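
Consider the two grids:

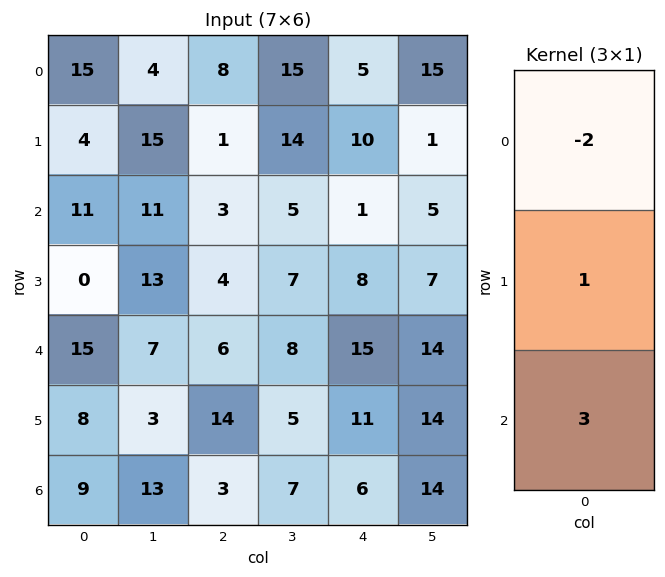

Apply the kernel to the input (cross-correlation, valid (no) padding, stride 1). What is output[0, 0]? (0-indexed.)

The receptive field on the input at this output position is [15 / 4 / 11]. Elementwise product with the kernel and sum: 15·-2 + 4·1 + 11·3.

7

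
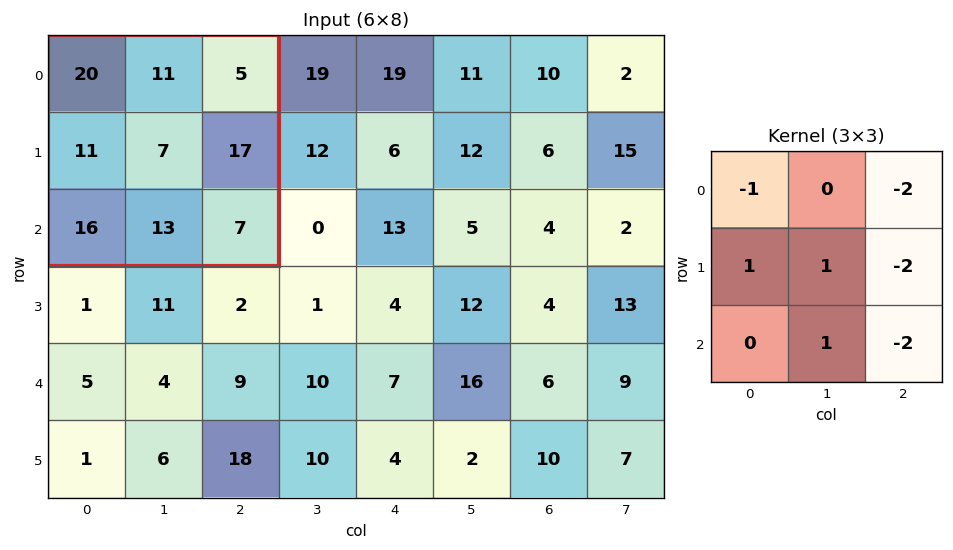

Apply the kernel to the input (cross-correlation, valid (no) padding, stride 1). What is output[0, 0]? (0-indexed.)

The receptive field on the input at this output position is [20 11 5 / 11 7 17 / 16 13 7]. Elementwise product with the kernel and sum: 20·-1 + 5·-2 + 11·1 + 7·1 + 17·-2 + 13·1 + 7·-2.

-47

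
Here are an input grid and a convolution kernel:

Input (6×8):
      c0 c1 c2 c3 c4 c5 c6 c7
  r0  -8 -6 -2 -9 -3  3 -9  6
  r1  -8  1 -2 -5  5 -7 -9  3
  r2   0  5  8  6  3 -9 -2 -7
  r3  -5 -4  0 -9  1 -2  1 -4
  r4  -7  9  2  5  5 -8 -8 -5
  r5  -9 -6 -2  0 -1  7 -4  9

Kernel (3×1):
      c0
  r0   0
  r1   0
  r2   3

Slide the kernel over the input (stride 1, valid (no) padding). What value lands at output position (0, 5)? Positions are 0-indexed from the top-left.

The receptive field on the input at this output position is [3 / -7 / -9]. Elementwise product with the kernel and sum: -9·3.

-27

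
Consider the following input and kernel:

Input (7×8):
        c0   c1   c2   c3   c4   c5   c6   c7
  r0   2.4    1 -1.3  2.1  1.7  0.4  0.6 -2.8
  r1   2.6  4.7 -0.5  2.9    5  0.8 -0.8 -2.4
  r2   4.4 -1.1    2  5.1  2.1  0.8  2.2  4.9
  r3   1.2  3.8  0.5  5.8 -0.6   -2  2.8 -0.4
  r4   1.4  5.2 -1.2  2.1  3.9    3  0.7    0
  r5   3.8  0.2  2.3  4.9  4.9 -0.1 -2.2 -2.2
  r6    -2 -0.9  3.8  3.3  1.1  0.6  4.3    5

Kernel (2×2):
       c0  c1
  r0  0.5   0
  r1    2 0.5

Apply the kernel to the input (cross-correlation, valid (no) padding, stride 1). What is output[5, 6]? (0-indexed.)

The receptive field on the input at this output position is [-2.2 -2.2 / 4.3 5]. Elementwise product with the kernel and sum: -2.2·0.5 + 4.3·2 + 5·0.5.

10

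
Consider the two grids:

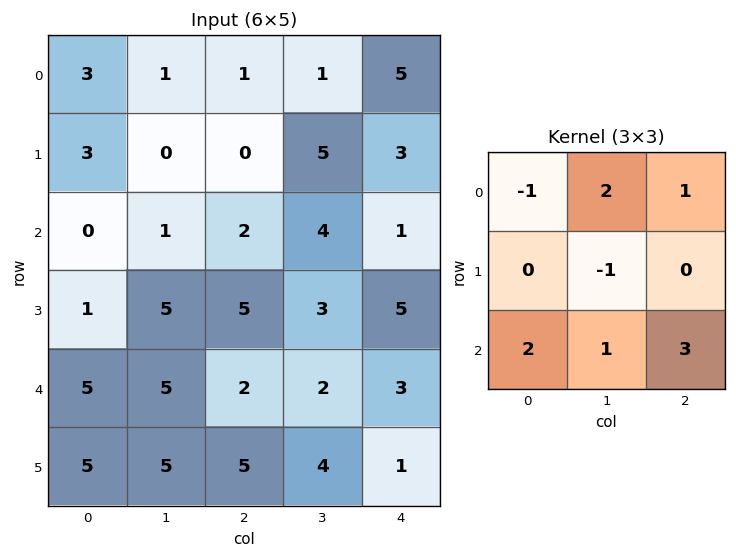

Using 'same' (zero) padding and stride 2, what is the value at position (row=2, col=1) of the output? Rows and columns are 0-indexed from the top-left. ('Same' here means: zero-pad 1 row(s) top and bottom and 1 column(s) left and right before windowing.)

The receptive field on the zero-padded input at this output position is [5 5 3 / 5 2 2 / 5 5 4]. Elementwise product with the kernel and sum: 5·-1 + 5·2 + 3·1 + 2·-1 + 5·2 + 5·1 + 4·3.

33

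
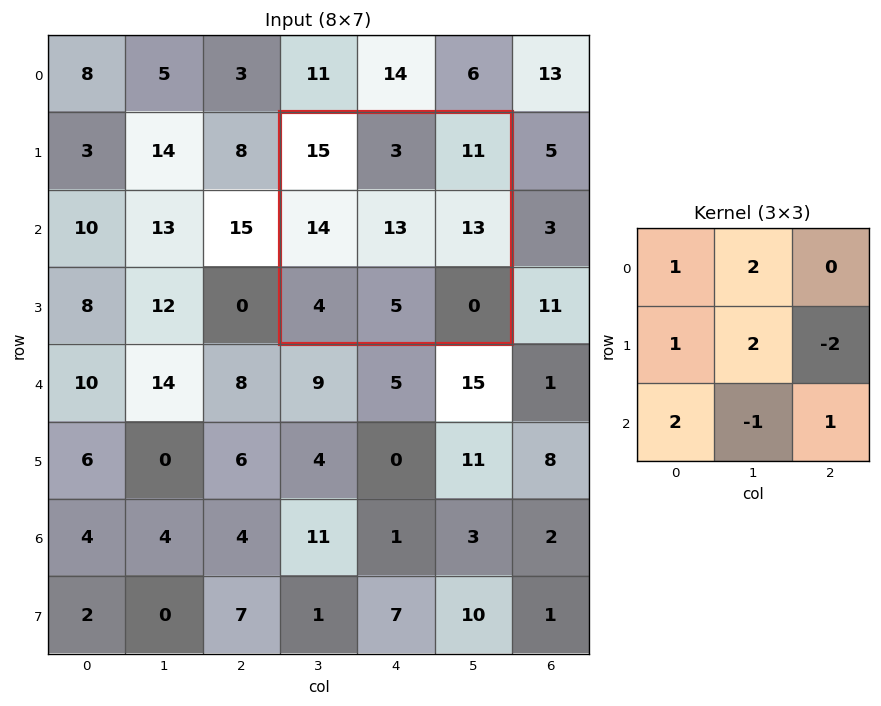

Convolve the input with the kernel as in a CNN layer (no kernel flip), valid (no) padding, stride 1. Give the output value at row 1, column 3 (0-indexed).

38

The receptive field on the input at this output position is [15 3 11 / 14 13 13 / 4 5 0]. Elementwise product with the kernel and sum: 15·1 + 3·2 + 14·1 + 13·2 + 13·-2 + 4·2 + 5·-1 + 0·1.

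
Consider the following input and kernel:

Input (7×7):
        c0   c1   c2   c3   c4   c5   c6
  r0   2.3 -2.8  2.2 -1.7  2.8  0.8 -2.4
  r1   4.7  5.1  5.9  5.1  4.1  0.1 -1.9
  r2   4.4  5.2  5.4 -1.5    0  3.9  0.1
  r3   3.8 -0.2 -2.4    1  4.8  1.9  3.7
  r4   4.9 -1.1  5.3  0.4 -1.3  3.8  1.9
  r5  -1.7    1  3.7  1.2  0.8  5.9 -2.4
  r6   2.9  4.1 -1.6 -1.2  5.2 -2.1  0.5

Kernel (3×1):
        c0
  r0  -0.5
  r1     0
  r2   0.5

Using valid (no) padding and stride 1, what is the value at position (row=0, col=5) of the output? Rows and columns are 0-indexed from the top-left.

1.55

The receptive field on the input at this output position is [0.8 / 0.1 / 3.9]. Elementwise product with the kernel and sum: 0.8·-0.5 + 3.9·0.5.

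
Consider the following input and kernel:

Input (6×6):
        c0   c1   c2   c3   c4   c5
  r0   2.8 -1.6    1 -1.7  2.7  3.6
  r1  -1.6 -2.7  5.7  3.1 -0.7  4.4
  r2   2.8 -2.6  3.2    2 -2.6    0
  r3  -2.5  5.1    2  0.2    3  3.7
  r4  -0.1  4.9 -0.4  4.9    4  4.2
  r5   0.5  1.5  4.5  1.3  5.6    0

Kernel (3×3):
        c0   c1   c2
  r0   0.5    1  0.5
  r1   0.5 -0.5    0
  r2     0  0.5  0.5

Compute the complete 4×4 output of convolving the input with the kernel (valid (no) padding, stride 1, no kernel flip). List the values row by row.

Output[0,0]: The receptive field on the input at this output position is [2.8 -1.6 1 / -1.6 -2.7 5.7 / 2.8 -2.6 3.2]. Elementwise product with the kernel and sum: 2.8·0.5 + -1.6·1 + 1·0.5 + -1.6·0.5 + -2.7·-0.5 + -2.6·0.5 + 3.2·0.5.

1.15 -2.25 1.15 4.25
5.6 4.1 7.8 8.7
-1.15 6.7 7.65 1.1
5.35 10.2 3.5 8.2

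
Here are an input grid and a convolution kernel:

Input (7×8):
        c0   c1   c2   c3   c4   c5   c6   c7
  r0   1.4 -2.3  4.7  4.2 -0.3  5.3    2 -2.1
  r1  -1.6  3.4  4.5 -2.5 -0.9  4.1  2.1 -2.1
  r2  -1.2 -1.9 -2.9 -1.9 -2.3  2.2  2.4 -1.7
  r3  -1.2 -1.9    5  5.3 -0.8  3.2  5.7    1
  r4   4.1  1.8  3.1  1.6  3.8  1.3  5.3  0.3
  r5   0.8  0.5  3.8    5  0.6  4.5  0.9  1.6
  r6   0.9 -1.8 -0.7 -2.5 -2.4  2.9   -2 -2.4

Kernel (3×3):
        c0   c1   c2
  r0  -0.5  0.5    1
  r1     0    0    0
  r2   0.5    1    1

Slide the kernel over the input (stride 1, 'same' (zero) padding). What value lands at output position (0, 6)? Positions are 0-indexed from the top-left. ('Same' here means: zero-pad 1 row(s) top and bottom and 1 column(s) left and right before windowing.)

The receptive field on the zero-padded input at this output position is [0 0 0 / 5.3 2 -2.1 / 4.1 2.1 -2.1]. Elementwise product with the kernel and sum: 0·-0.5 + 0·0.5 + 0·1 + 4.1·0.5 + 2.1·1 + -2.1·1.

2.05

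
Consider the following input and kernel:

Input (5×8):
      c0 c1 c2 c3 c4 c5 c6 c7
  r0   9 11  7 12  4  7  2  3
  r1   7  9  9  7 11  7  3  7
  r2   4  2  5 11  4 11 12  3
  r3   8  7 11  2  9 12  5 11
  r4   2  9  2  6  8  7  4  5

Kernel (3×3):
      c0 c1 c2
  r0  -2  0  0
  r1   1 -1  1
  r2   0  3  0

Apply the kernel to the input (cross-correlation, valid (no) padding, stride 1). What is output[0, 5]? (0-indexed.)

The receptive field on the input at this output position is [7 2 3 / 7 3 7 / 11 12 3]. Elementwise product with the kernel and sum: 7·-2 + 7·1 + 3·-1 + 7·1 + 12·3.

33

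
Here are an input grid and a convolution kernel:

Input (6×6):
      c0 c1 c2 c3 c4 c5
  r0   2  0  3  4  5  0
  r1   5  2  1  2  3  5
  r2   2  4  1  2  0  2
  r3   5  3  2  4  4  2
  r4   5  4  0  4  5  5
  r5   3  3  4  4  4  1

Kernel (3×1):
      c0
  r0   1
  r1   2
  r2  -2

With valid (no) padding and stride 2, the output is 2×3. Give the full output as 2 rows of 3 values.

8 3 11
2 5 -2

Output[0,0]: The receptive field on the input at this output position is [2 / 5 / 2]. Elementwise product with the kernel and sum: 2·1 + 5·2 + 2·-2.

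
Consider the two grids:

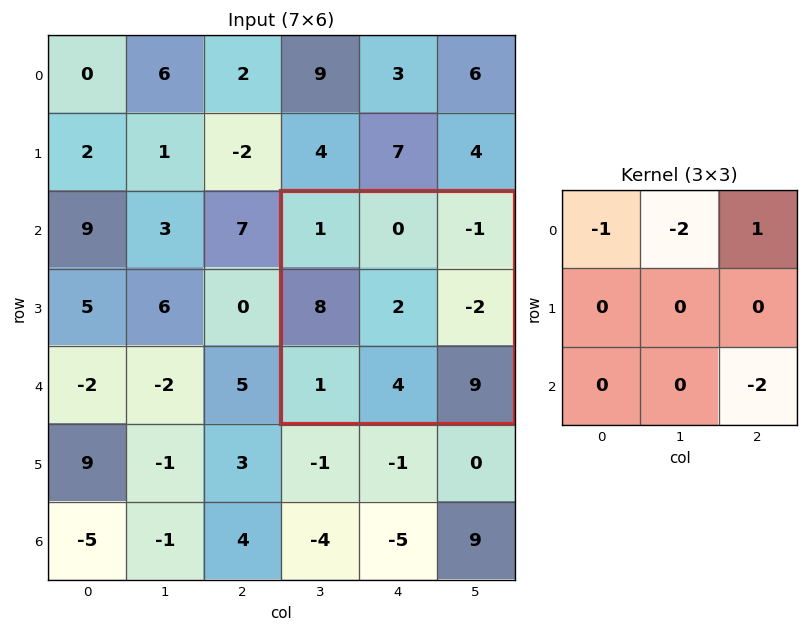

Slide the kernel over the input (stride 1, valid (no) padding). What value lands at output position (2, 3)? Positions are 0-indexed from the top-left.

-20

The receptive field on the input at this output position is [1 0 -1 / 8 2 -2 / 1 4 9]. Elementwise product with the kernel and sum: 1·-1 + 0·-2 + -1·1 + 9·-2.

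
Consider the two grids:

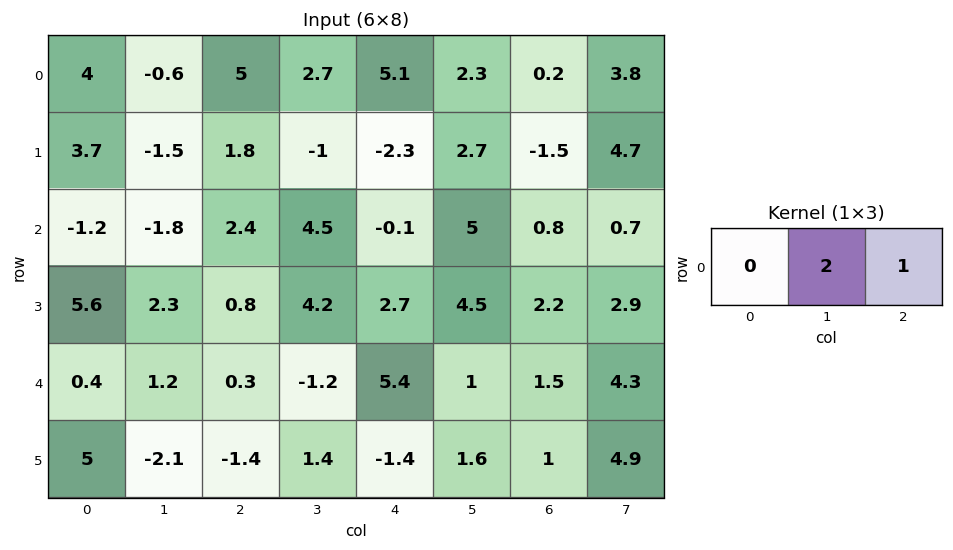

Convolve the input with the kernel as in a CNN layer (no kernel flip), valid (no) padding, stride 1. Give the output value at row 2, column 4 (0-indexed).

The receptive field on the input at this output position is [-0.1 5 0.8]. Elementwise product with the kernel and sum: 5·2 + 0.8·1.

10.8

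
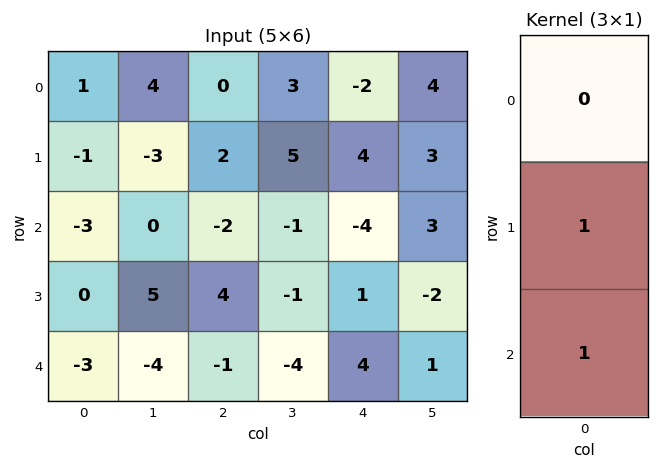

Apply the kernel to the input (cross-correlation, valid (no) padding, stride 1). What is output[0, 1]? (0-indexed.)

-3

The receptive field on the input at this output position is [4 / -3 / 0]. Elementwise product with the kernel and sum: -3·1 + 0·1.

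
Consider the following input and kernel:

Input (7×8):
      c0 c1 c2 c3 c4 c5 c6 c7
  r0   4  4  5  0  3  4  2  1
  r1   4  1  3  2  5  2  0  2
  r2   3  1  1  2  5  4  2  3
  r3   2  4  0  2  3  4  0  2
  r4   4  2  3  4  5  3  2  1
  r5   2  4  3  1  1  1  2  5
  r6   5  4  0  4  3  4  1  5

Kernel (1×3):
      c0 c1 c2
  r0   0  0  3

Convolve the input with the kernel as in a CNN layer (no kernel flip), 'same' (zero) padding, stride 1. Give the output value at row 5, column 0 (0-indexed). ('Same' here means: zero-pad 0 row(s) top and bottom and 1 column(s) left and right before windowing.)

12

The receptive field on the zero-padded input at this output position is [0 2 4]. Elementwise product with the kernel and sum: 4·3.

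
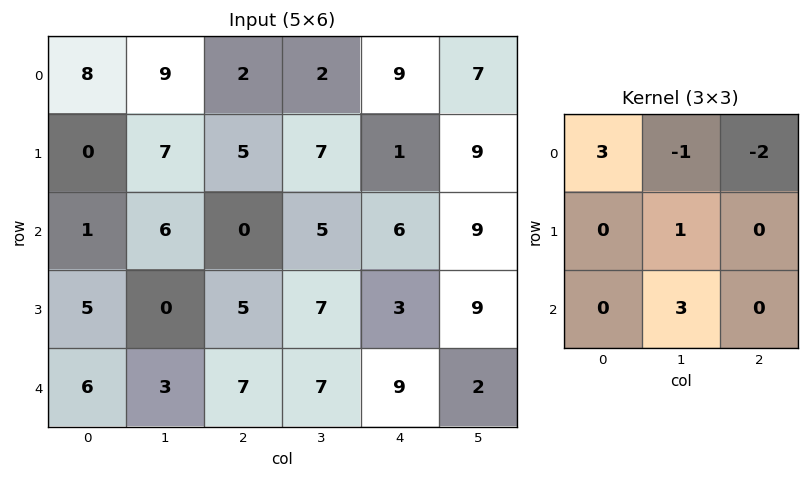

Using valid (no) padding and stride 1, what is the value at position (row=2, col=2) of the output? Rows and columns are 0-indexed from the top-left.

11

The receptive field on the input at this output position is [0 5 6 / 5 7 3 / 7 7 9]. Elementwise product with the kernel and sum: 0·3 + 5·-1 + 6·-2 + 7·1 + 7·3.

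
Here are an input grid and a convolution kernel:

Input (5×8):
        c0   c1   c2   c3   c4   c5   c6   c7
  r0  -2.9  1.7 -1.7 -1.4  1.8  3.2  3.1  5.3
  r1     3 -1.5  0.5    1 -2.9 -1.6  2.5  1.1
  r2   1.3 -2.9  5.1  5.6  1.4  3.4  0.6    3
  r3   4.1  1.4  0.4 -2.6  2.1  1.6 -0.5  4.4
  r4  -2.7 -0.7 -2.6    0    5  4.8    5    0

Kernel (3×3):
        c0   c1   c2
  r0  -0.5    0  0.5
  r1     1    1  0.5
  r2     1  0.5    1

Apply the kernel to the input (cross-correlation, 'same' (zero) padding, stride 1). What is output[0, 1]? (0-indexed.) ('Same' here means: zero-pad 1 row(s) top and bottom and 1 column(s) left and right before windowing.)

0.7

The receptive field on the zero-padded input at this output position is [0 0 0 / -2.9 1.7 -1.7 / 3 -1.5 0.5]. Elementwise product with the kernel and sum: 0·-0.5 + 0·0.5 + -2.9·1 + 1.7·1 + -1.7·0.5 + 3·1 + -1.5·0.5 + 0.5·1.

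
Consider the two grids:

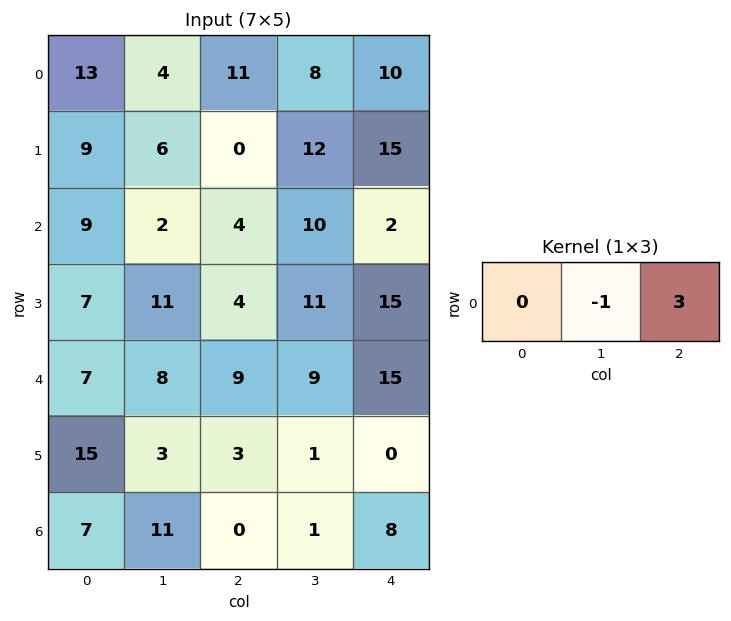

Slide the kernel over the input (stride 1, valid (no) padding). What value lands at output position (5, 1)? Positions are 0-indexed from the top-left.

The receptive field on the input at this output position is [3 3 1]. Elementwise product with the kernel and sum: 3·-1 + 1·3.

0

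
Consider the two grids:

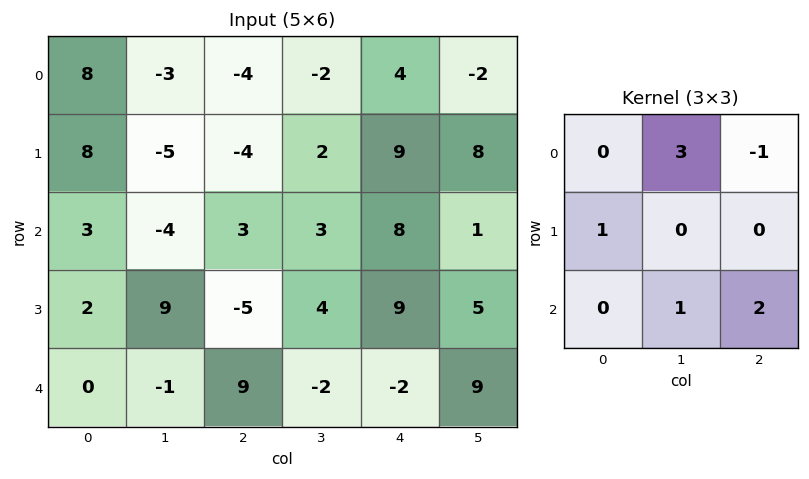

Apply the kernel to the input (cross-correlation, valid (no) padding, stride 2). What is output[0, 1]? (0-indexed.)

5

The receptive field on the input at this output position is [-4 -2 4 / -4 2 9 / 3 3 8]. Elementwise product with the kernel and sum: -2·3 + 4·-1 + -4·1 + 3·1 + 8·2.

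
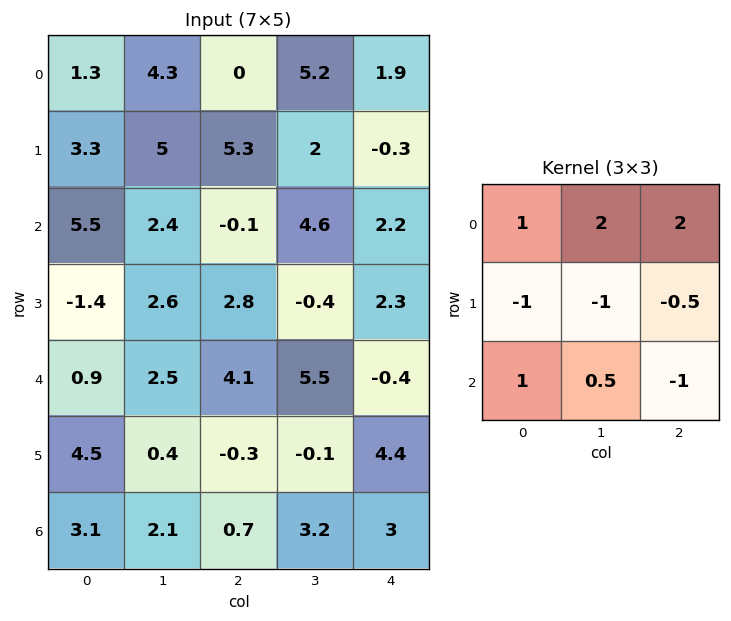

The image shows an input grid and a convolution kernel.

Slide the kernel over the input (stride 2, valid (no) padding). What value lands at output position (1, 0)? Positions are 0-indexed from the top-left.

5.55

The receptive field on the input at this output position is [5.5 2.4 -0.1 / -1.4 2.6 2.8 / 0.9 2.5 4.1]. Elementwise product with the kernel and sum: 5.5·1 + 2.4·2 + -0.1·2 + -1.4·-1 + 2.6·-1 + 2.8·-0.5 + 0.9·1 + 2.5·0.5 + 4.1·-1.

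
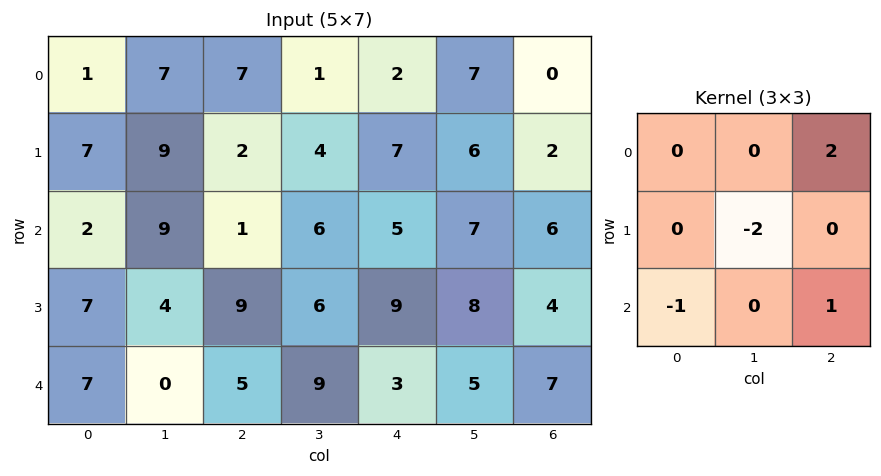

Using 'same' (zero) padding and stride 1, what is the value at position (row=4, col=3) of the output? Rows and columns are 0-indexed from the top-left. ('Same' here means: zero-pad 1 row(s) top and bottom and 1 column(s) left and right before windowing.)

The receptive field on the zero-padded input at this output position is [9 6 9 / 5 9 3 / 0 0 0]. Elementwise product with the kernel and sum: 9·2 + 9·-2 + 0·-1 + 0·1.

0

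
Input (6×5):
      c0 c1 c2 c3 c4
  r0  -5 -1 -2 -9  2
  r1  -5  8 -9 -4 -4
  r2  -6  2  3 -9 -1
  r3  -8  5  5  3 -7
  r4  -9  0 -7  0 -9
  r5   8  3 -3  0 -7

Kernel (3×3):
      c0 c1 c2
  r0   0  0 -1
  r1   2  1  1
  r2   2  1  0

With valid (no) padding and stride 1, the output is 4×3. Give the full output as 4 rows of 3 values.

Output[0,0]: The receptive field on the input at this output position is [-5 -1 -2 / -5 8 -9 / -6 2 3]. Elementwise product with the kernel and sum: -2·-1 + -5·2 + 8·1 + -9·1 + -6·2 + 2·1.
Output[0,1]: The receptive field on the input at this output position is [-1 -2 -9 / 8 -9 -4 / 2 3 -9]. Elementwise product with the kernel and sum: -9·-1 + 8·2 + -9·1 + -4·1 + 2·2 + 3·1.

-19 19 -31
-9 17 13
-27 20 -7
-11 -7 -22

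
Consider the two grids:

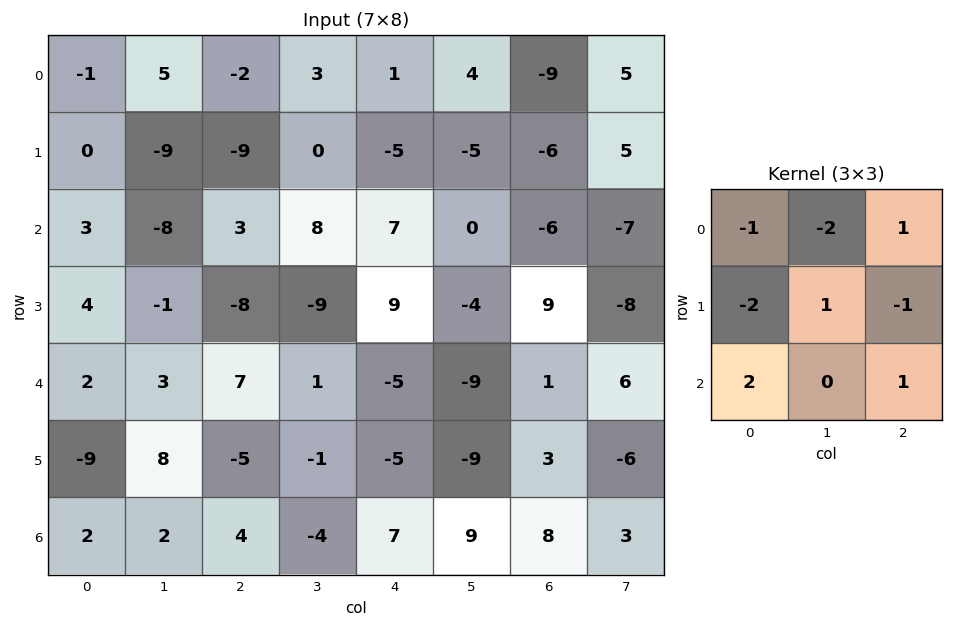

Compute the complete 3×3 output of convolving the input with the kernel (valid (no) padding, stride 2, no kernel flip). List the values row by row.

-2 33 1
26 -5 -53
38 15 44

Output[0,0]: The receptive field on the input at this output position is [-1 5 -2 / 0 -9 -9 / 3 -8 3]. Elementwise product with the kernel and sum: -1·-1 + 5·-2 + -2·1 + 0·-2 + -9·1 + -9·-1 + 3·2 + 3·1.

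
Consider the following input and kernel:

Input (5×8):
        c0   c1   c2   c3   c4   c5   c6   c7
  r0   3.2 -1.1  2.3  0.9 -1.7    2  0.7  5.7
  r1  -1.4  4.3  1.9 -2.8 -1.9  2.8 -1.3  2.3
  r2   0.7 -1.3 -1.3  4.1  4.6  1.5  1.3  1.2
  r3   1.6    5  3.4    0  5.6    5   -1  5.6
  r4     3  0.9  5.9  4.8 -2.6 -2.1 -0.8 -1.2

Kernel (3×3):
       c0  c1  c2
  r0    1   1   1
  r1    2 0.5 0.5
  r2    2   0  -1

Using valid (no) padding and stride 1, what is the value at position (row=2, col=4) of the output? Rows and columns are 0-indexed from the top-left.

The receptive field on the input at this output position is [4.6 1.5 1.3 / 5.6 5 -1 / -2.6 -2.1 -0.8]. Elementwise product with the kernel and sum: 4.6·1 + 1.5·1 + 1.3·1 + 5.6·2 + 5·0.5 + -1·0.5 + -2.6·2 + -0.8·-1.

16.2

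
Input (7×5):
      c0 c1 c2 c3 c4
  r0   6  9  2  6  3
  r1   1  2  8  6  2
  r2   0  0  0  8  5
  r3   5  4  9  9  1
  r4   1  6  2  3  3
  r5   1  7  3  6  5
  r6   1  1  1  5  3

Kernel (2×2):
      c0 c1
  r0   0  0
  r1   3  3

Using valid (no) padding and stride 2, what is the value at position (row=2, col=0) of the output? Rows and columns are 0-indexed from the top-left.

The receptive field on the input at this output position is [1 6 / 1 7]. Elementwise product with the kernel and sum: 1·3 + 7·3.

24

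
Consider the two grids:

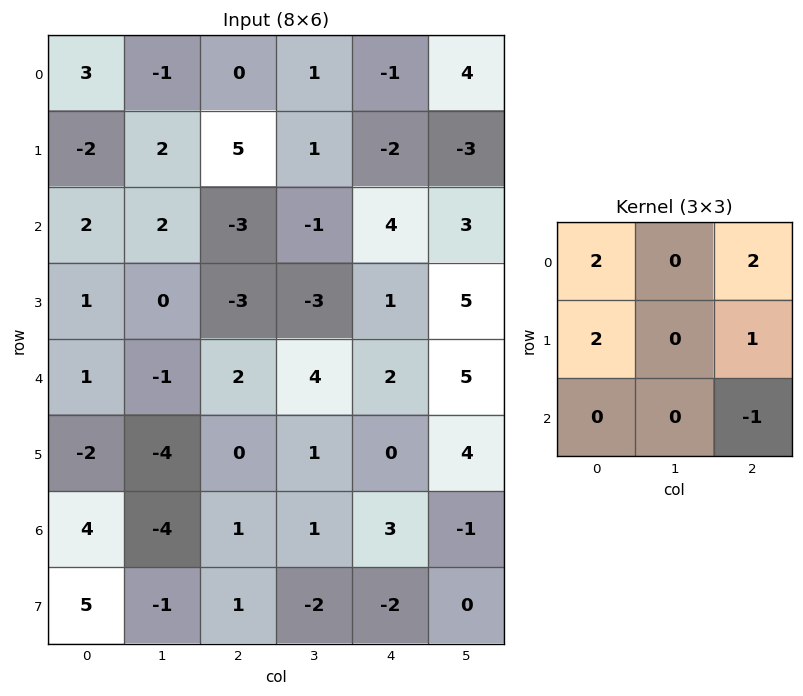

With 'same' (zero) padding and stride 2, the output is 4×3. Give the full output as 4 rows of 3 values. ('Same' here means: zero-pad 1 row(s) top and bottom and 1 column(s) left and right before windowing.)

-3 -2 9
6 12 -8
3 -5 13
-11 -11 11

Output[0,0]: The receptive field on the zero-padded input at this output position is [0 0 0 / 0 3 -1 / 0 -2 2]. Elementwise product with the kernel and sum: 0·2 + 0·2 + 0·2 + -1·1 + 2·-1.
Output[0,1]: The receptive field on the zero-padded input at this output position is [0 0 0 / -1 0 1 / 2 5 1]. Elementwise product with the kernel and sum: 0·2 + 0·2 + -1·2 + 1·1 + 1·-1.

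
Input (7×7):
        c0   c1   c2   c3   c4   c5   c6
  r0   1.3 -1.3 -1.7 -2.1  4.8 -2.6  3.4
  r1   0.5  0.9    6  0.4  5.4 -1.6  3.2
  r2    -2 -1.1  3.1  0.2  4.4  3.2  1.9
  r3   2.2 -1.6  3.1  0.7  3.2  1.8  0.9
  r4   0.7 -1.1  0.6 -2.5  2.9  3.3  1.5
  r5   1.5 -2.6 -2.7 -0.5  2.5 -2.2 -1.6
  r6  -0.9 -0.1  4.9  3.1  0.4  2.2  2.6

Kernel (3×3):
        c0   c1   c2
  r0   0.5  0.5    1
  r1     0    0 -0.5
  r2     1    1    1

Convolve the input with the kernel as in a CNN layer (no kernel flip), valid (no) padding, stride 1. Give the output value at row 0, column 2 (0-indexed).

The receptive field on the input at this output position is [-1.7 -2.1 4.8 / 6 0.4 5.4 / 3.1 0.2 4.4]. Elementwise product with the kernel and sum: -1.7·0.5 + -2.1·0.5 + 4.8·1 + 5.4·-0.5 + 3.1·1 + 0.2·1 + 4.4·1.

7.9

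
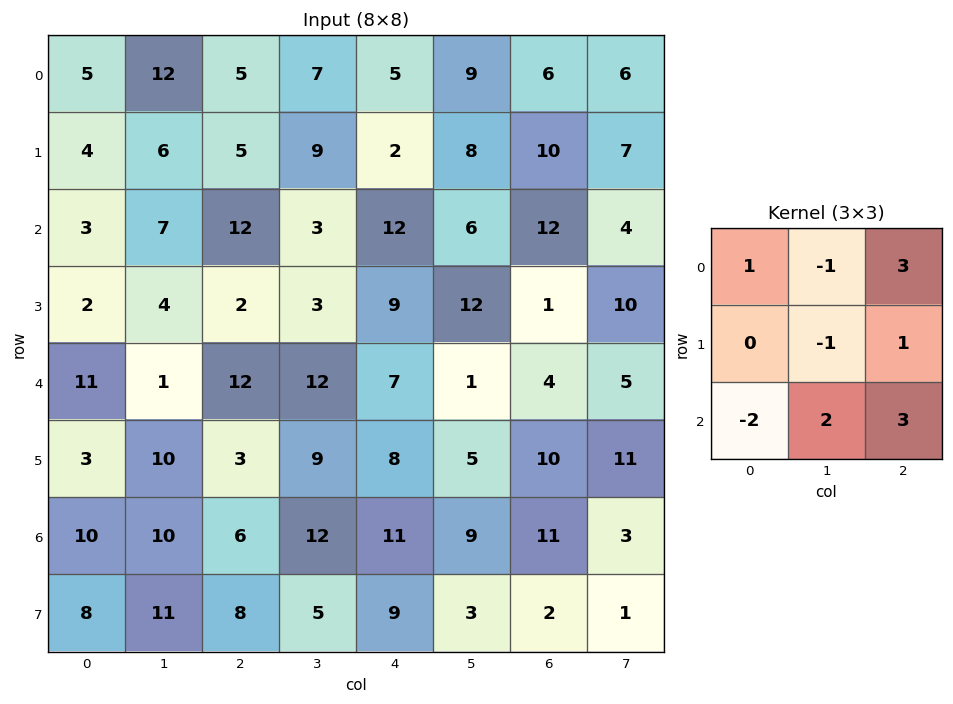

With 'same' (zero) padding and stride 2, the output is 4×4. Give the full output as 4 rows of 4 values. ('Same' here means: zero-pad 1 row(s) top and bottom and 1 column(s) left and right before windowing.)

Output[0,0]: The receptive field on the zero-padded input at this output position is [0 0 0 / 0 5 12 / 0 4 6]. Elementwise product with the kernel and sum: 0·1 + 0·-1 + 0·3 + 5·-1 + 12·1 + 0·-2 + 4·2 + 6·3.
Output[0,1]: The receptive field on the zero-padded input at this output position is [0 0 0 / 12 5 7 / 6 5 9]. Elementwise product with the kernel and sum: 0·1 + 0·-1 + 0·3 + 5·-1 + 7·1 + 6·-2 + 5·2 + 9·3.

33 27 14 25
34 24 73 19
36 24 37 85
76 49 31 21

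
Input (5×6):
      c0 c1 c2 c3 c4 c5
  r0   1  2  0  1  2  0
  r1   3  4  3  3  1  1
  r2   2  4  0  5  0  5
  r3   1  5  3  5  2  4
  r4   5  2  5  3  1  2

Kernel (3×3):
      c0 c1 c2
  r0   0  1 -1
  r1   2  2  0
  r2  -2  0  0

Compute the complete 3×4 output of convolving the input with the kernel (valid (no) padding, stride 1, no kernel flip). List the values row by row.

12 5 11 0
11 -2 6 0
6 7 11 3

Output[0,0]: The receptive field on the input at this output position is [1 2 0 / 3 4 3 / 2 4 0]. Elementwise product with the kernel and sum: 2·1 + 0·-1 + 3·2 + 4·2 + 2·-2.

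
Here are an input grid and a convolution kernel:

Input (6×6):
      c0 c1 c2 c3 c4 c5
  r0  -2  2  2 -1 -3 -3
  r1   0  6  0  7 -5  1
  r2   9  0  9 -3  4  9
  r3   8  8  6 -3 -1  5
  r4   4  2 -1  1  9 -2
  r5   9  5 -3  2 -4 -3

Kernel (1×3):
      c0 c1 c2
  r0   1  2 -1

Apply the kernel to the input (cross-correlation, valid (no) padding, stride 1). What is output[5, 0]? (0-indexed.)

22

The receptive field on the input at this output position is [9 5 -3]. Elementwise product with the kernel and sum: 9·1 + 5·2 + -3·-1.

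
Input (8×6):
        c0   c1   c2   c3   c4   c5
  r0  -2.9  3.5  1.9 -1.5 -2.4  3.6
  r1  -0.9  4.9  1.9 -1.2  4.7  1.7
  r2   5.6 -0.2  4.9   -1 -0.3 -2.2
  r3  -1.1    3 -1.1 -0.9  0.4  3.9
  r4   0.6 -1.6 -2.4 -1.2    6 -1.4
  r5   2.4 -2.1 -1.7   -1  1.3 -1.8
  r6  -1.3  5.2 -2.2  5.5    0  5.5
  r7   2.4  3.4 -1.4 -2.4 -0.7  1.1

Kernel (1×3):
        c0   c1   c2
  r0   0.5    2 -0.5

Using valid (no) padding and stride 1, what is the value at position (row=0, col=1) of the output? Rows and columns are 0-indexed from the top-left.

The receptive field on the input at this output position is [3.5 1.9 -1.5]. Elementwise product with the kernel and sum: 3.5·0.5 + 1.9·2 + -1.5·-0.5.

6.3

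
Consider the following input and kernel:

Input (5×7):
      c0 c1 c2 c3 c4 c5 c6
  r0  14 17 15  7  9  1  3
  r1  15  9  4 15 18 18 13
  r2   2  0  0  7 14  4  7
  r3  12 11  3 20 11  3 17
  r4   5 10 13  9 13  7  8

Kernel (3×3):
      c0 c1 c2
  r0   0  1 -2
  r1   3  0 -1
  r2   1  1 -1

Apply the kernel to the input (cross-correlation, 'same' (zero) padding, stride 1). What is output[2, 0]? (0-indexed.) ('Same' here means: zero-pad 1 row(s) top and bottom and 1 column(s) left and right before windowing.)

The receptive field on the zero-padded input at this output position is [0 15 9 / 0 2 0 / 0 12 11]. Elementwise product with the kernel and sum: 15·1 + 9·-2 + 0·3 + 0·-1 + 0·1 + 12·1 + 11·-1.

-2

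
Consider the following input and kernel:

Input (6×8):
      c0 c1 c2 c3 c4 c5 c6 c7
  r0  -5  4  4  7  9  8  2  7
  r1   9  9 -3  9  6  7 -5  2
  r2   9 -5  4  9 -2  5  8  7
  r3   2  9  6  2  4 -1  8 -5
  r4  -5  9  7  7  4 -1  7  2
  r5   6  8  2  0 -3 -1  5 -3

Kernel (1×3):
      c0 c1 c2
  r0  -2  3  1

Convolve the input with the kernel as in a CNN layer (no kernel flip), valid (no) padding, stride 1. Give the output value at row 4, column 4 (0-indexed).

The receptive field on the input at this output position is [4 -1 7]. Elementwise product with the kernel and sum: 4·-2 + -1·3 + 7·1.

-4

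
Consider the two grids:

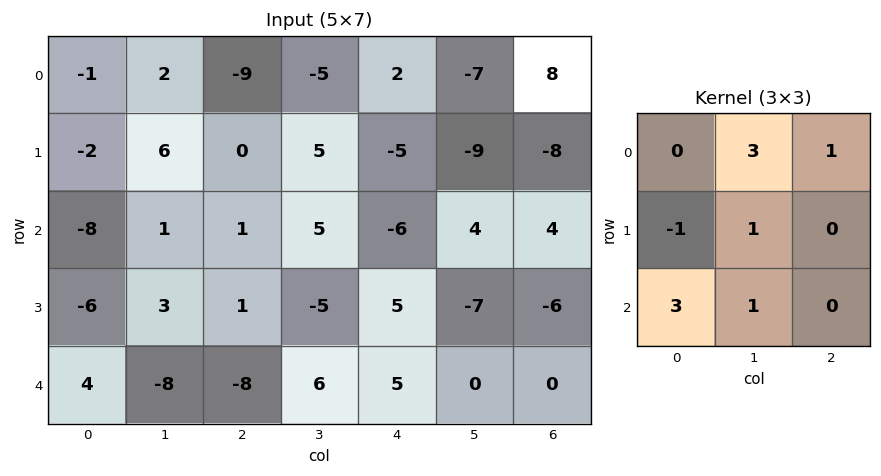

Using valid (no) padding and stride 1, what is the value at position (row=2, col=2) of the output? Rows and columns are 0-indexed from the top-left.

The receptive field on the input at this output position is [1 5 -6 / 1 -5 5 / -8 6 5]. Elementwise product with the kernel and sum: 5·3 + -6·1 + 1·-1 + -5·1 + -8·3 + 6·1.

-15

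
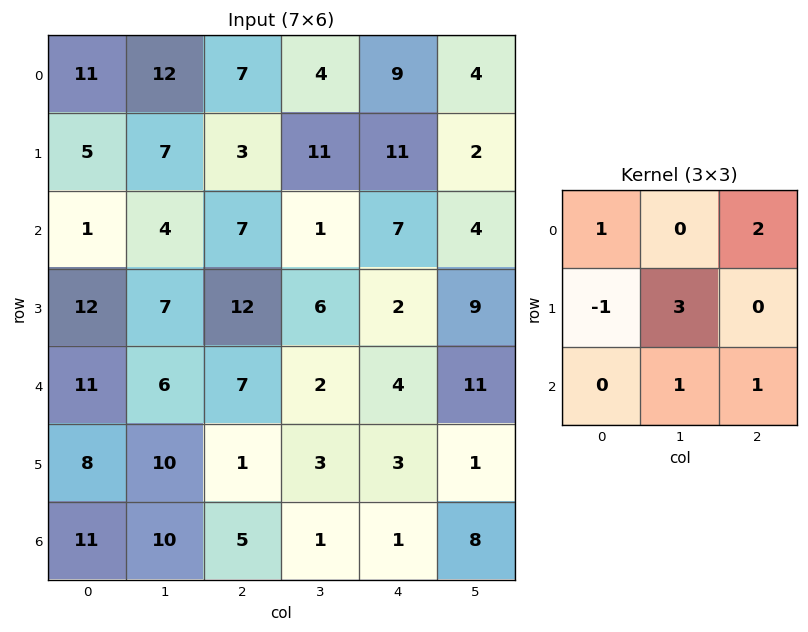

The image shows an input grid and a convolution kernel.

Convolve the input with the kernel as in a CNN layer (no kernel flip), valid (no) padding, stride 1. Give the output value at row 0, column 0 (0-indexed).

The receptive field on the input at this output position is [11 12 7 / 5 7 3 / 1 4 7]. Elementwise product with the kernel and sum: 11·1 + 7·2 + 5·-1 + 7·3 + 4·1 + 7·1.

52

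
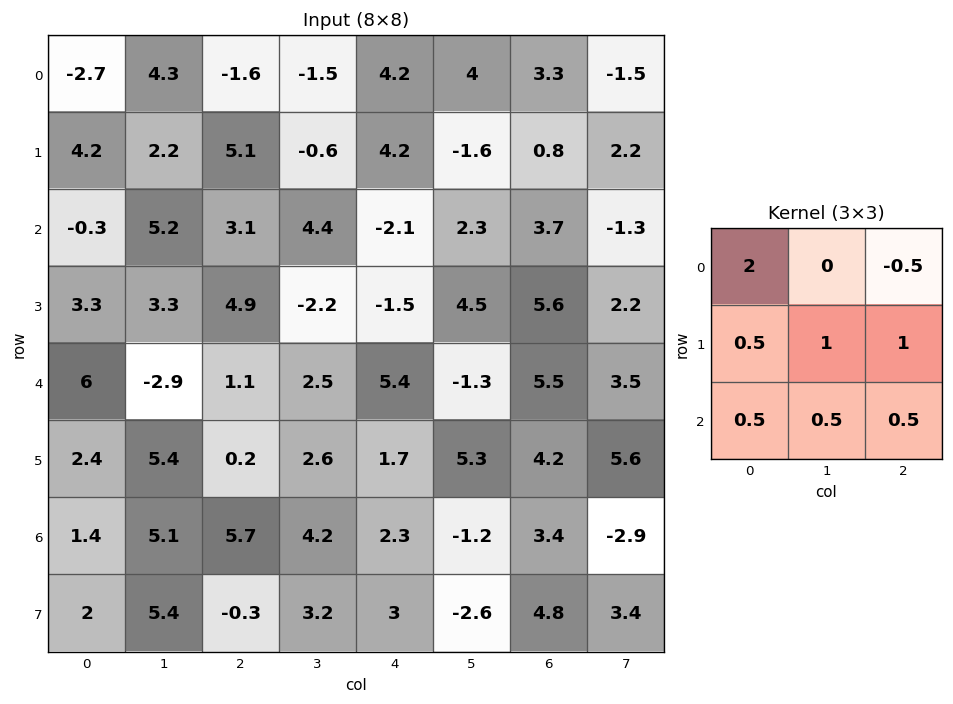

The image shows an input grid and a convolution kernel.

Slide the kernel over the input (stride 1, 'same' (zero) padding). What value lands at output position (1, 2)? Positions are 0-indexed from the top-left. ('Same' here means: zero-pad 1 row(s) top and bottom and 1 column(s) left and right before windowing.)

21.3

The receptive field on the zero-padded input at this output position is [4.3 -1.6 -1.5 / 2.2 5.1 -0.6 / 5.2 3.1 4.4]. Elementwise product with the kernel and sum: 4.3·2 + -1.5·-0.5 + 2.2·0.5 + 5.1·1 + -0.6·1 + 5.2·0.5 + 3.1·0.5 + 4.4·0.5.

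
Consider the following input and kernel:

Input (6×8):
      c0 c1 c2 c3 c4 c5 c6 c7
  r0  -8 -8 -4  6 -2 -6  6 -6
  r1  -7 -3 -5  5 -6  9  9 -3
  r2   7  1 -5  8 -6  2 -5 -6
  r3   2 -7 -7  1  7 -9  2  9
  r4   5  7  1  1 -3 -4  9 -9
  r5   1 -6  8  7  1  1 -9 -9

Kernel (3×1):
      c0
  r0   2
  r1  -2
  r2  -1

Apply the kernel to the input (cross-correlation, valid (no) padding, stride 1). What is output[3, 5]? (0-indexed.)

The receptive field on the input at this output position is [-9 / -4 / 1]. Elementwise product with the kernel and sum: -9·2 + -4·-2 + 1·-1.

-11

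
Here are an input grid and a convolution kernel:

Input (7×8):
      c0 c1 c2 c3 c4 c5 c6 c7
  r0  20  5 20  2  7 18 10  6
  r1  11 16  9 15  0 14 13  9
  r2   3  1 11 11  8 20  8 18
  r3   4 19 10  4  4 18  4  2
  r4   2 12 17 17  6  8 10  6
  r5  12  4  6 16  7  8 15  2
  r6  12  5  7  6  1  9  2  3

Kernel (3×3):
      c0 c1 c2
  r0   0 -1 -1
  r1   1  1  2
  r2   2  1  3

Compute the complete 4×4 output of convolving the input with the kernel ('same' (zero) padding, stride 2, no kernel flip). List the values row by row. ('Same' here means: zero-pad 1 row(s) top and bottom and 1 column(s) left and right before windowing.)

89 115 117 108
39 70 111 88
27 111 80 61
6 2 10 0

Output[0,0]: The receptive field on the zero-padded input at this output position is [0 0 0 / 0 20 5 / 0 11 16]. Elementwise product with the kernel and sum: 0·-1 + 0·-1 + 0·1 + 20·1 + 5·2 + 0·2 + 11·1 + 16·3.
Output[0,1]: The receptive field on the zero-padded input at this output position is [0 0 0 / 5 20 2 / 16 9 15]. Elementwise product with the kernel and sum: 0·-1 + 0·-1 + 5·1 + 20·1 + 2·2 + 16·2 + 9·1 + 15·3.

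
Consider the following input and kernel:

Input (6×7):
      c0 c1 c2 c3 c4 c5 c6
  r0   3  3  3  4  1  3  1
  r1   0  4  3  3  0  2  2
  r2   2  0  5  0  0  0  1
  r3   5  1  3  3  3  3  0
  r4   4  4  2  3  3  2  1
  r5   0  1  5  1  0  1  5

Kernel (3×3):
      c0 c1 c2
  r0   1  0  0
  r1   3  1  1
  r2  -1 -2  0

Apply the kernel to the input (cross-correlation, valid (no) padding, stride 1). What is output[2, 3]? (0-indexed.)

The receptive field on the input at this output position is [0 0 0 / 3 3 3 / 3 3 2]. Elementwise product with the kernel and sum: 0·1 + 3·3 + 3·1 + 3·1 + 3·-1 + 3·-2.

6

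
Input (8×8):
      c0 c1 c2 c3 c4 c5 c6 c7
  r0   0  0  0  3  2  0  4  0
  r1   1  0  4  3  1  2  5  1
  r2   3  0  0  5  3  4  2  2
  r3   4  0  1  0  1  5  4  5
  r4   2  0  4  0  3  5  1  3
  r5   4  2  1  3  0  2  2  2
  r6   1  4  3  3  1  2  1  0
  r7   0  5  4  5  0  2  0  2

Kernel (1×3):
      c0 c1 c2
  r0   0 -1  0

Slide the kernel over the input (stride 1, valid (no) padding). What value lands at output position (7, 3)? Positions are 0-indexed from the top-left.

0

The receptive field on the input at this output position is [5 0 2]. Elementwise product with the kernel and sum: 0·-1.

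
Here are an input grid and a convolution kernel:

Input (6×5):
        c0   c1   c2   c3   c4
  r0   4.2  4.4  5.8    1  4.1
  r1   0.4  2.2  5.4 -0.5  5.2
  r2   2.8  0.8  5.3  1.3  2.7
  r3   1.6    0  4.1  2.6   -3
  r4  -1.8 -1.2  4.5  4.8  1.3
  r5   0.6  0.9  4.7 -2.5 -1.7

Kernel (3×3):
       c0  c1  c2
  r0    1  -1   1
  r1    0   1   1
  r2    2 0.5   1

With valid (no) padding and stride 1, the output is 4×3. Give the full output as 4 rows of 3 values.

24.5 10.05 27.55
17 7.55 21.6
11.7 8.15 19
15.35 9.45 11.05

Output[0,0]: The receptive field on the input at this output position is [4.2 4.4 5.8 / 0.4 2.2 5.4 / 2.8 0.8 5.3]. Elementwise product with the kernel and sum: 4.2·1 + 4.4·-1 + 5.8·1 + 2.2·1 + 5.4·1 + 2.8·2 + 0.8·0.5 + 5.3·1.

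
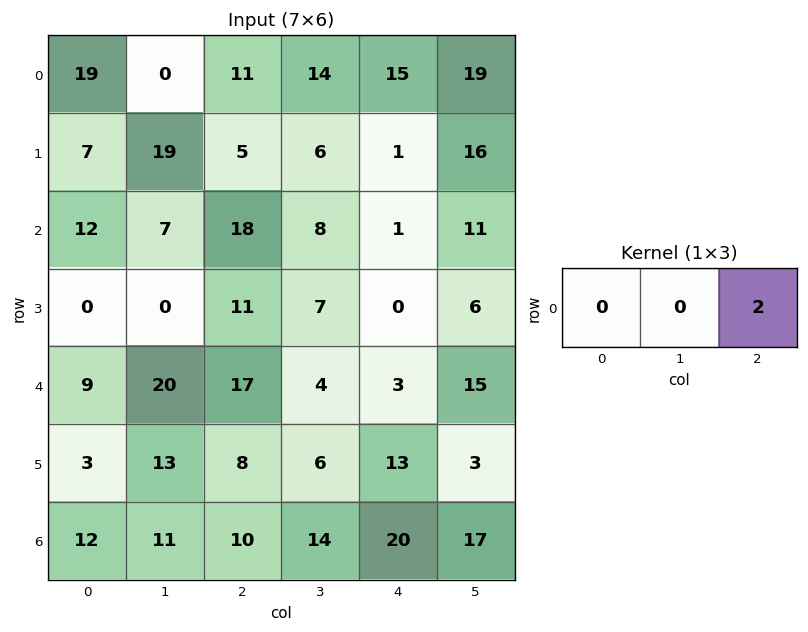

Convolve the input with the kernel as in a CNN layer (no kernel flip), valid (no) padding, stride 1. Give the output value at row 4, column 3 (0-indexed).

The receptive field on the input at this output position is [4 3 15]. Elementwise product with the kernel and sum: 15·2.

30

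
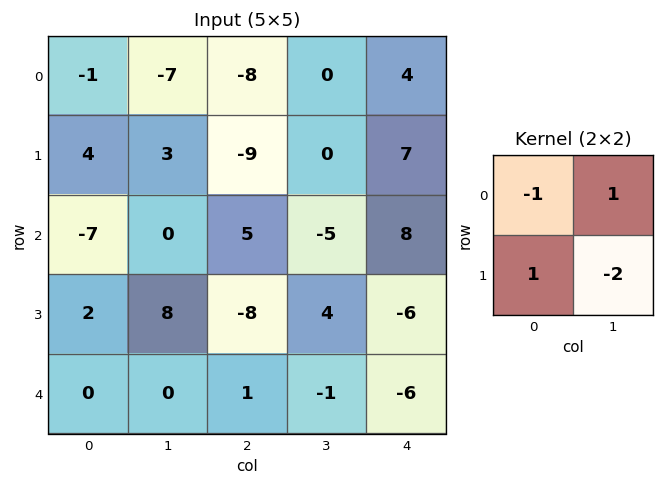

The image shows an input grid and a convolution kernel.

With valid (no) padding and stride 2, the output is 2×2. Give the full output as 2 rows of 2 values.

Output[0,0]: The receptive field on the input at this output position is [-1 -7 / 4 3]. Elementwise product with the kernel and sum: -1·-1 + -7·1 + 4·1 + 3·-2.
Output[0,1]: The receptive field on the input at this output position is [-8 0 / -9 0]. Elementwise product with the kernel and sum: -8·-1 + 0·1 + -9·1 + 0·-2.

-8 -1
-7 -26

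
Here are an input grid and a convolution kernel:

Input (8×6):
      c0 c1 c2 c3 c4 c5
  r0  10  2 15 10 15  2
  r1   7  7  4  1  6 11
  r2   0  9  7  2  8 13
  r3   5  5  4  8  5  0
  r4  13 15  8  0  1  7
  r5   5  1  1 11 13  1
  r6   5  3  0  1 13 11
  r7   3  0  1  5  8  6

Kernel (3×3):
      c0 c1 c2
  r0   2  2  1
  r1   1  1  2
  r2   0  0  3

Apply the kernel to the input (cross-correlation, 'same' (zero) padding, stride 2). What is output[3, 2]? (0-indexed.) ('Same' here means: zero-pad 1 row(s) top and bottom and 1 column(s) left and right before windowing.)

The receptive field on the zero-padded input at this output position is [11 13 1 / 1 13 11 / 5 8 6]. Elementwise product with the kernel and sum: 11·2 + 13·2 + 1·1 + 1·1 + 13·1 + 11·2 + 6·3.

103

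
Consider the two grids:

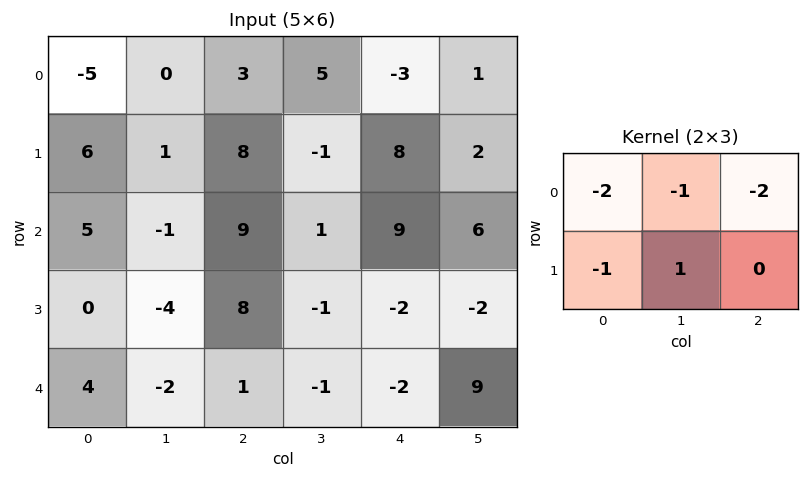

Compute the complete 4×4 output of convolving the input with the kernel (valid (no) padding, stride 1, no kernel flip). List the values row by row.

Output[0,0]: The receptive field on the input at this output position is [-5 0 3 / 6 1 8]. Elementwise product with the kernel and sum: -5·-2 + 0·-1 + 3·-2 + 6·-1 + 1·1.
Output[0,1]: The receptive field on the input at this output position is [0 3 5 / 1 8 -1]. Elementwise product with the kernel and sum: 0·-2 + 3·-1 + 5·-2 + 1·-1 + 8·1.

-1 -6 -14 0
-35 2 -39 -2
-31 3 -46 -24
-18 5 -13 7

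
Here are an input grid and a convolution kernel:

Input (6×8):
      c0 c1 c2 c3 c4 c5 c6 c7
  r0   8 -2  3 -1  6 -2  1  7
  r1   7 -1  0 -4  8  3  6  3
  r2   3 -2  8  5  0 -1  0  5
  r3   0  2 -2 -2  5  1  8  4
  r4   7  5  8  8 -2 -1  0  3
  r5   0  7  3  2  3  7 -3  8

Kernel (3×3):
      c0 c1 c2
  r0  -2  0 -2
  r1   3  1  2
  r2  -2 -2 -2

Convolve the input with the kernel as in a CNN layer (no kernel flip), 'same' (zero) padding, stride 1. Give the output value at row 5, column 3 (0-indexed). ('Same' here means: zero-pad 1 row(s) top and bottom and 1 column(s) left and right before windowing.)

5

The receptive field on the zero-padded input at this output position is [8 8 -2 / 3 2 3 / 0 0 0]. Elementwise product with the kernel and sum: 8·-2 + -2·-2 + 3·3 + 2·1 + 3·2 + 0·-2 + 0·-2 + 0·-2.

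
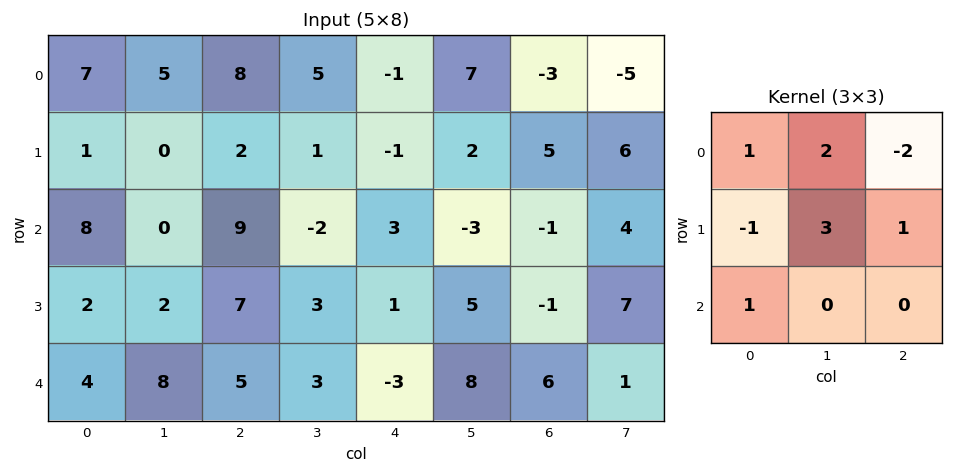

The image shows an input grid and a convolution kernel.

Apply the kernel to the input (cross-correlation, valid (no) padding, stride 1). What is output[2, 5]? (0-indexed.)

-6

The receptive field on the input at this output position is [-3 -1 4 / 5 -1 7 / 8 6 1]. Elementwise product with the kernel and sum: -3·1 + -1·2 + 4·-2 + 5·-1 + -1·3 + 7·1 + 8·1.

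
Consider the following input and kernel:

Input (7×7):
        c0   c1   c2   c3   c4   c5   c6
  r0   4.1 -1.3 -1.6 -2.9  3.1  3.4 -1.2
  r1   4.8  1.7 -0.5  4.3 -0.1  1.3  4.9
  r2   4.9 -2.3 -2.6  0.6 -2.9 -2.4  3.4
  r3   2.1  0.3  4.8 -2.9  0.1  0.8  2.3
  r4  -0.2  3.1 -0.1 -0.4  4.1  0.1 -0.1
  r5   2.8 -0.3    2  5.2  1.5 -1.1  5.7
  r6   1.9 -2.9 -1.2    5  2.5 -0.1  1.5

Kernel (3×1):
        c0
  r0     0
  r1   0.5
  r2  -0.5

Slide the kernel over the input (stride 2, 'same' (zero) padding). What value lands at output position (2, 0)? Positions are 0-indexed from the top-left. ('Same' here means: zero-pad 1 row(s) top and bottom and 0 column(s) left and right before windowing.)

-1.5

The receptive field on the zero-padded input at this output position is [2.1 / -0.2 / 2.8]. Elementwise product with the kernel and sum: -0.2·0.5 + 2.8·-0.5.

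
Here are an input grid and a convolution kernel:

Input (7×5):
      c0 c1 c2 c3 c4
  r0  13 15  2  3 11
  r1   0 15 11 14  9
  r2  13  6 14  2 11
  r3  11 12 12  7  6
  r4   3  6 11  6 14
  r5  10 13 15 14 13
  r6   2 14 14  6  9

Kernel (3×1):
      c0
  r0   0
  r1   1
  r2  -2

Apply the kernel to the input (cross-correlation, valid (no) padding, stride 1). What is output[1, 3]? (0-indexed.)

-12

The receptive field on the input at this output position is [14 / 2 / 7]. Elementwise product with the kernel and sum: 2·1 + 7·-2.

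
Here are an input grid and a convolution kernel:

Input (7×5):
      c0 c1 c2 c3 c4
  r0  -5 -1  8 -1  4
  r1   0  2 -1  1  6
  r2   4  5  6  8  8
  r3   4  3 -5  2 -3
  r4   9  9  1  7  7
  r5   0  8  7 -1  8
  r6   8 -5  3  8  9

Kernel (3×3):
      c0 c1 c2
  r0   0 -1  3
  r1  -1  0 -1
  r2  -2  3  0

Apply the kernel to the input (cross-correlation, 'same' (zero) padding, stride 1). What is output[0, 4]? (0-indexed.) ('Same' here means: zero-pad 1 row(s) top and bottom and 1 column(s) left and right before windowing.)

17

The receptive field on the zero-padded input at this output position is [0 0 0 / -1 4 0 / 1 6 0]. Elementwise product with the kernel and sum: 0·-1 + 0·3 + -1·-1 + 0·-1 + 1·-2 + 6·3.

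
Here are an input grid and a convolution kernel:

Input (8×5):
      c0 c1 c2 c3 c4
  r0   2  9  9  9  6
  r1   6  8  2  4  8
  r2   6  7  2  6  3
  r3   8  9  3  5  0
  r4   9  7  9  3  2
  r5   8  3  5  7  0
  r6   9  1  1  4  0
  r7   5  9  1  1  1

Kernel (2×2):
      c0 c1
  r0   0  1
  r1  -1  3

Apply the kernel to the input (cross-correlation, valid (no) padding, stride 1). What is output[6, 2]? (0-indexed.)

6

The receptive field on the input at this output position is [1 4 / 1 1]. Elementwise product with the kernel and sum: 4·1 + 1·-1 + 1·3.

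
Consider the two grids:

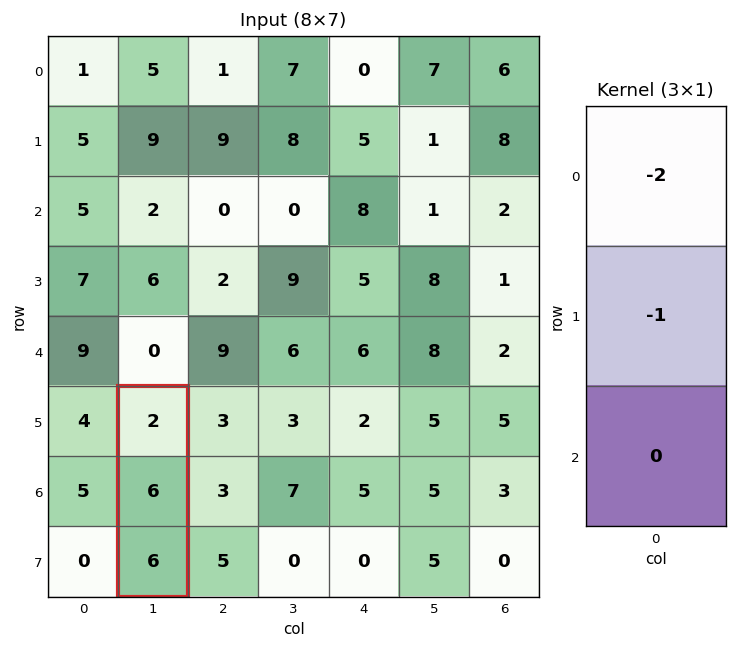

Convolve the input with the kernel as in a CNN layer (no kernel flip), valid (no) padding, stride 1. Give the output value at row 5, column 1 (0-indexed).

-10

The receptive field on the input at this output position is [2 / 6 / 6]. Elementwise product with the kernel and sum: 2·-2 + 6·-1.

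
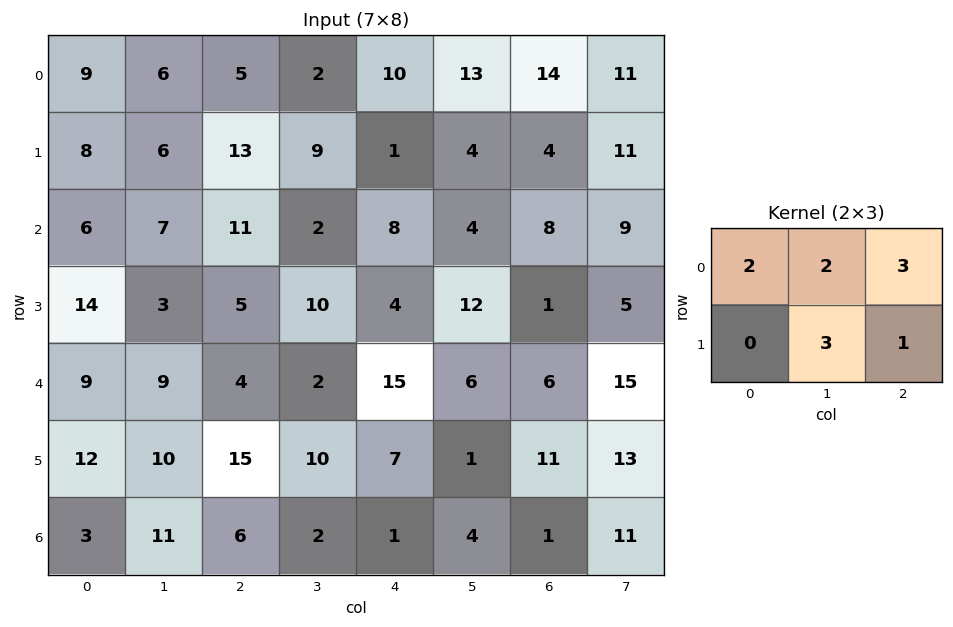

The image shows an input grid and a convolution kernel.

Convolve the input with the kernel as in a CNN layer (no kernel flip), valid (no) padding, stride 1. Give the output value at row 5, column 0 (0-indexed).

The receptive field on the input at this output position is [12 10 15 / 3 11 6]. Elementwise product with the kernel and sum: 12·2 + 10·2 + 15·3 + 11·3 + 6·1.

128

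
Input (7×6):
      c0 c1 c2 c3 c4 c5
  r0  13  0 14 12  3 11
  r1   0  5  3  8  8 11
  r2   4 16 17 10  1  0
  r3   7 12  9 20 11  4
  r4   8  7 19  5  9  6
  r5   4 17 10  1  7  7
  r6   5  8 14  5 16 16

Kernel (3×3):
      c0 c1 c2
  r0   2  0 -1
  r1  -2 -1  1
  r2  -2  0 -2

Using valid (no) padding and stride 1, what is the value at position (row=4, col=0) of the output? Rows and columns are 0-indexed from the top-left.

The receptive field on the input at this output position is [8 7 19 / 4 17 10 / 5 8 14]. Elementwise product with the kernel and sum: 8·2 + 19·-1 + 4·-2 + 17·-1 + 10·1 + 5·-2 + 14·-2.

-56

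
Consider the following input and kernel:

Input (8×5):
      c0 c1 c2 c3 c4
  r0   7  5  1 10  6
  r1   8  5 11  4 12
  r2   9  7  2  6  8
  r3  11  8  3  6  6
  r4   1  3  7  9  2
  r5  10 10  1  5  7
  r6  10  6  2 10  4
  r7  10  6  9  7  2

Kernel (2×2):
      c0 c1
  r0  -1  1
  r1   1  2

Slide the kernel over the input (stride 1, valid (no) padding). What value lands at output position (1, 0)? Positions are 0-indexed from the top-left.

The receptive field on the input at this output position is [8 5 / 9 7]. Elementwise product with the kernel and sum: 8·-1 + 5·1 + 9·1 + 7·2.

20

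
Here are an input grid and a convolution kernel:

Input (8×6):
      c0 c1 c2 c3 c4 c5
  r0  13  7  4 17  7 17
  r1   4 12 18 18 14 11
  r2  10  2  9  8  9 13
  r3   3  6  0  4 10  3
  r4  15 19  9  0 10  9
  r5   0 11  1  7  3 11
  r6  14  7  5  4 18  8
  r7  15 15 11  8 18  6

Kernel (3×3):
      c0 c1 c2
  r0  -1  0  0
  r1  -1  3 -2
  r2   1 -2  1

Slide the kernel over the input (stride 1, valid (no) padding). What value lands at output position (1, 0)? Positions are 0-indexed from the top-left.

The receptive field on the input at this output position is [4 12 18 / 10 2 9 / 3 6 0]. Elementwise product with the kernel and sum: 4·-1 + 10·-1 + 2·3 + 9·-2 + 3·1 + 6·-2 + 0·1.

-35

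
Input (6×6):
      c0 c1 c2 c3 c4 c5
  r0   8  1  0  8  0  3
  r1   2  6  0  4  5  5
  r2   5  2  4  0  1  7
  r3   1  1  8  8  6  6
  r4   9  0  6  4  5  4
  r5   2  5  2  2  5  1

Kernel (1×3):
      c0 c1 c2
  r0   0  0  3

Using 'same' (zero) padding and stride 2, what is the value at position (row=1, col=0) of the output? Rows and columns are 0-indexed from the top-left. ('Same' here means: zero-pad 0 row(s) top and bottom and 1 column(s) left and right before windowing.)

6

The receptive field on the zero-padded input at this output position is [0 5 2]. Elementwise product with the kernel and sum: 2·3.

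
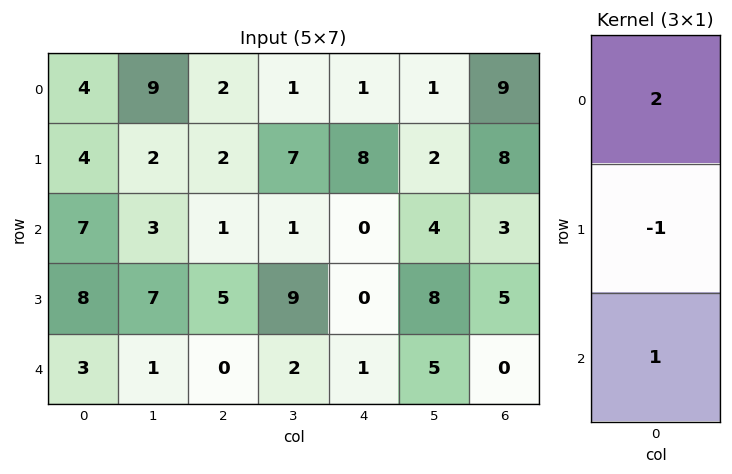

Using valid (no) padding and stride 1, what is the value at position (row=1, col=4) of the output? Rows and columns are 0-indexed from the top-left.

16

The receptive field on the input at this output position is [8 / 0 / 0]. Elementwise product with the kernel and sum: 8·2 + 0·-1 + 0·1.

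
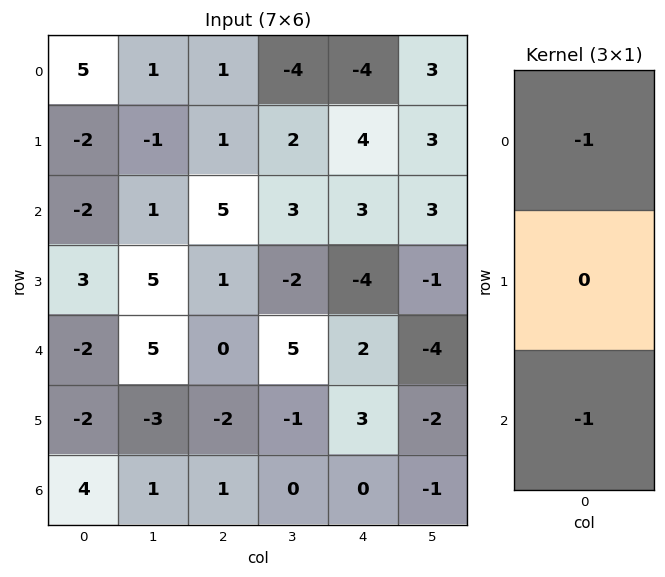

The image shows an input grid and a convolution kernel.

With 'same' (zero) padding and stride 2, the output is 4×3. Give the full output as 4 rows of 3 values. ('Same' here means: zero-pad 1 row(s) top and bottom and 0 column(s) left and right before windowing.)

Output[0,0]: The receptive field on the zero-padded input at this output position is [0 / 5 / -2]. Elementwise product with the kernel and sum: 0·-1 + -2·-1.

2 -1 -4
-1 -2 0
-1 1 1
2 2 -3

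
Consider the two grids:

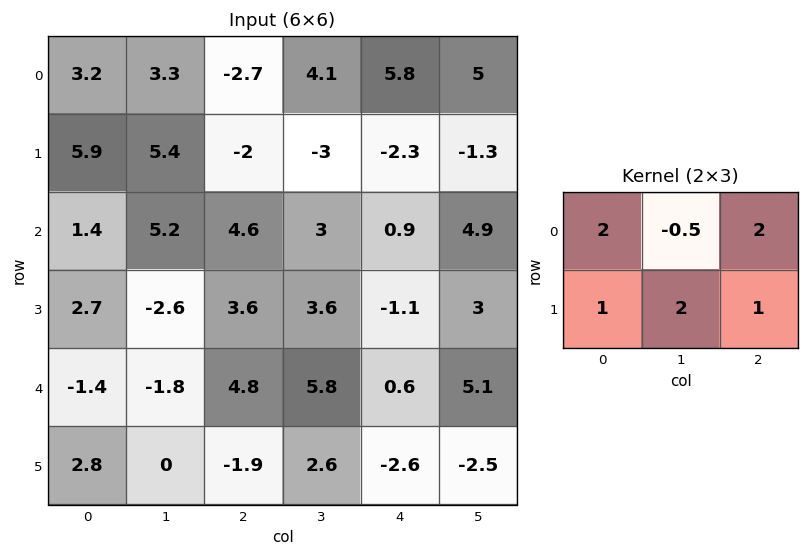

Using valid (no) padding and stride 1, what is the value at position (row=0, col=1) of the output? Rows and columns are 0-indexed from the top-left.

14.55

The receptive field on the input at this output position is [3.3 -2.7 4.1 / 5.4 -2 -3]. Elementwise product with the kernel and sum: 3.3·2 + -2.7·-0.5 + 4.1·2 + 5.4·1 + -2·2 + -3·1.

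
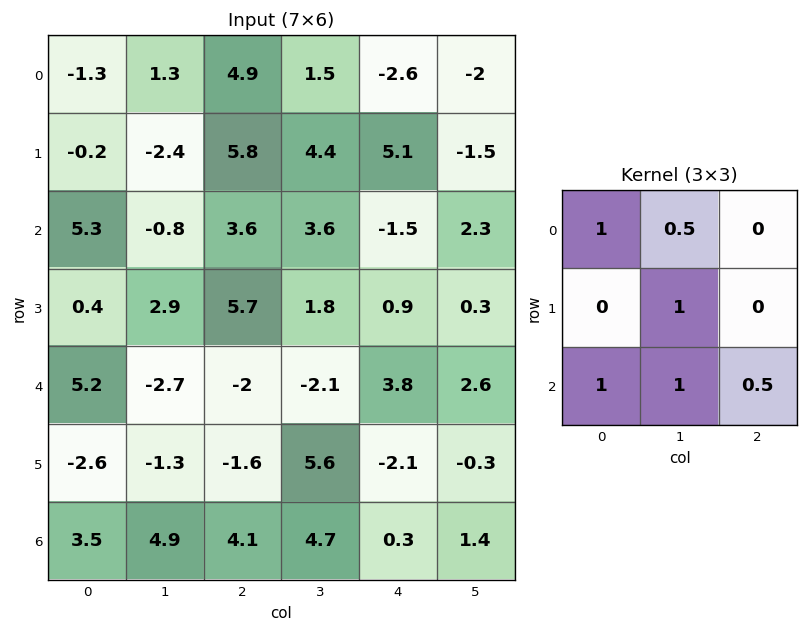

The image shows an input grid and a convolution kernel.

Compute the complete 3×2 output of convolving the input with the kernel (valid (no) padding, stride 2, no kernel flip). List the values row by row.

Output[0,0]: The receptive field on the input at this output position is [-1.3 1.3 4.9 / -0.2 -2.4 5.8 / 5.3 -0.8 3.6]. Elementwise product with the kernel and sum: -1.3·1 + 1.3·0.5 + -2.4·1 + 5.3·1 + -0.8·1 + 3.6·0.5.
Output[0,1]: The receptive field on the input at this output position is [4.9 1.5 -2.6 / 5.8 4.4 5.1 / 3.6 3.6 -1.5]. Elementwise product with the kernel and sum: 4.9·1 + 1.5·0.5 + 4.4·1 + 3.6·1 + 3.6·1 + -1.5·0.5.

3.25 16.5
9.3 5
13 11.5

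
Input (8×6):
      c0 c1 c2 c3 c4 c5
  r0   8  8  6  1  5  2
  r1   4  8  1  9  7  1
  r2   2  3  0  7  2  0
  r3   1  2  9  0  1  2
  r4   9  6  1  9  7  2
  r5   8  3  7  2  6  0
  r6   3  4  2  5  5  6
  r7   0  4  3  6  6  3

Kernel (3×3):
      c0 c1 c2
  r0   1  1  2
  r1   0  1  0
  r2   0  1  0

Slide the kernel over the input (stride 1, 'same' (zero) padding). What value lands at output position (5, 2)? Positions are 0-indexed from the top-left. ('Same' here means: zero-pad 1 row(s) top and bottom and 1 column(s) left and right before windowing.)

The receptive field on the zero-padded input at this output position is [6 1 9 / 3 7 2 / 4 2 5]. Elementwise product with the kernel and sum: 6·1 + 1·1 + 9·2 + 7·1 + 2·1.

34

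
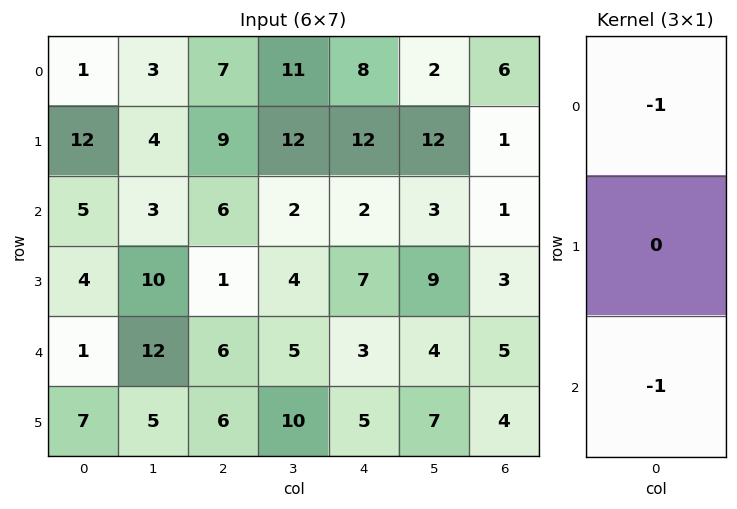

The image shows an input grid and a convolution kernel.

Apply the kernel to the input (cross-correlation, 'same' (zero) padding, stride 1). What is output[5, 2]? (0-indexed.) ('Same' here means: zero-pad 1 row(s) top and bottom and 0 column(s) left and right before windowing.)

-6

The receptive field on the zero-padded input at this output position is [6 / 6 / 0]. Elementwise product with the kernel and sum: 6·-1 + 0·-1.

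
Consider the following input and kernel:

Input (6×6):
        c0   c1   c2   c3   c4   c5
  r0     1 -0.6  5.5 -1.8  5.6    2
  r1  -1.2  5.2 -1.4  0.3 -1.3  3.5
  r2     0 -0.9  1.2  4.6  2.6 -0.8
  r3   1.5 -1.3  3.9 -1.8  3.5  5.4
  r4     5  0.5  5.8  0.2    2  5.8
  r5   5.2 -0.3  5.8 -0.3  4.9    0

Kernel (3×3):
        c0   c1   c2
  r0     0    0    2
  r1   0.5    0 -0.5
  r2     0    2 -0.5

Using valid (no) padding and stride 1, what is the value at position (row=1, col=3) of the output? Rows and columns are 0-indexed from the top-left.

14

The receptive field on the input at this output position is [0.3 -1.3 3.5 / 4.6 2.6 -0.8 / -1.8 3.5 5.4]. Elementwise product with the kernel and sum: 3.5·2 + 4.6·0.5 + -0.8·-0.5 + 3.5·2 + 5.4·-0.5.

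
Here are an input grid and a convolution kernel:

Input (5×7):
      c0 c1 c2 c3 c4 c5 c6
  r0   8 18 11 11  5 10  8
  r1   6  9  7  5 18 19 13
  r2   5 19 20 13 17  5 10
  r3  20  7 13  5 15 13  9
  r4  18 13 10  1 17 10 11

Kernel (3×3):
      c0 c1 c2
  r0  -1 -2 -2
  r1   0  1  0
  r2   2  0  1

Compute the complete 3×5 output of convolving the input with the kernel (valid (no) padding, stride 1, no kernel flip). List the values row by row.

Output[0,0]: The receptive field on the input at this output position is [8 18 11 / 6 9 7 / 5 19 20]. Elementwise product with the kernel and sum: 8·-1 + 18·-2 + 11·-2 + 9·1 + 5·2 + 20·1.
Output[0,1]: The receptive field on the input at this output position is [18 11 11 / 9 7 5 / 19 20 13]. Elementwise product with the kernel and sum: 18·-1 + 11·-2 + 11·-2 + 7·1 + 19·2 + 13·1.

-27 -4 19 8 22
34 6 1 -39 -38
-30 -45 -38 -30 11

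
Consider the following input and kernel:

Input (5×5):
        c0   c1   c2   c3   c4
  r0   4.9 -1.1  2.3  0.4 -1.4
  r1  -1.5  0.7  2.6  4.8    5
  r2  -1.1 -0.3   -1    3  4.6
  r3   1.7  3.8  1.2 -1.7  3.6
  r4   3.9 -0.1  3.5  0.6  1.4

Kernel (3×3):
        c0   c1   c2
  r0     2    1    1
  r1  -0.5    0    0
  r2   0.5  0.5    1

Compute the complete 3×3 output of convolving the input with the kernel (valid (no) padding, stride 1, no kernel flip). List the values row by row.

10.05 2.5 7.9
4.8 9.75 18.85
1.05 1.8 8.45

Output[0,0]: The receptive field on the input at this output position is [4.9 -1.1 2.3 / -1.5 0.7 2.6 / -1.1 -0.3 -1]. Elementwise product with the kernel and sum: 4.9·2 + -1.1·1 + 2.3·1 + -1.5·-0.5 + -1.1·0.5 + -0.3·0.5 + -1·1.
Output[0,1]: The receptive field on the input at this output position is [-1.1 2.3 0.4 / 0.7 2.6 4.8 / -0.3 -1 3]. Elementwise product with the kernel and sum: -1.1·2 + 2.3·1 + 0.4·1 + 0.7·-0.5 + -0.3·0.5 + -1·0.5 + 3·1.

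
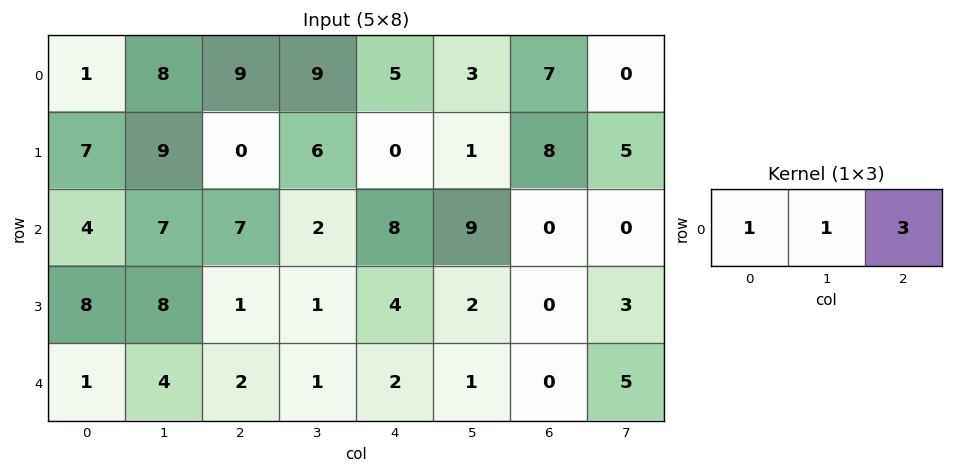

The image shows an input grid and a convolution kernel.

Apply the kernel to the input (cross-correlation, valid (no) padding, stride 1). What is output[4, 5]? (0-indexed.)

16

The receptive field on the input at this output position is [1 0 5]. Elementwise product with the kernel and sum: 1·1 + 0·1 + 5·3.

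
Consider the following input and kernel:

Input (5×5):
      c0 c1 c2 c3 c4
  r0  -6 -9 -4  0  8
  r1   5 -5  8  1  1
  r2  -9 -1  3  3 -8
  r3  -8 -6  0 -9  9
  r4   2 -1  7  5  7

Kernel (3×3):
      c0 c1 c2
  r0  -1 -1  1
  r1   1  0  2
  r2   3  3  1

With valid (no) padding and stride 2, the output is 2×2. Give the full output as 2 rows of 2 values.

5 32
15 47

Output[0,0]: The receptive field on the input at this output position is [-6 -9 -4 / 5 -5 8 / -9 -1 3]. Elementwise product with the kernel and sum: -6·-1 + -9·-1 + -4·1 + 5·1 + 8·2 + -9·3 + -1·3 + 3·1.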